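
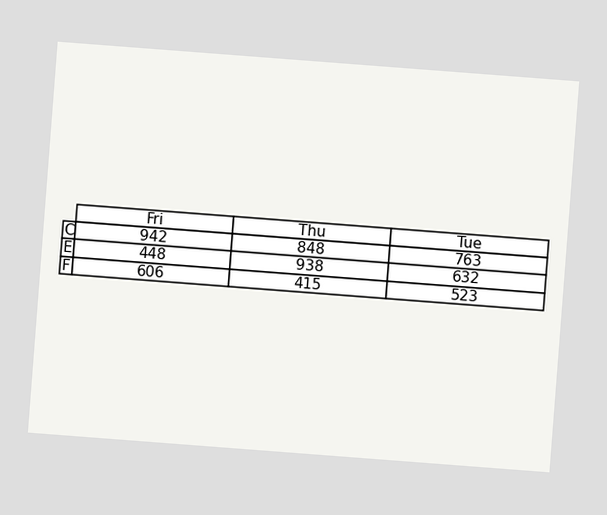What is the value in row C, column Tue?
763

The chart is tilted about 4° clockwise. The (C, Tue) cell reads 763.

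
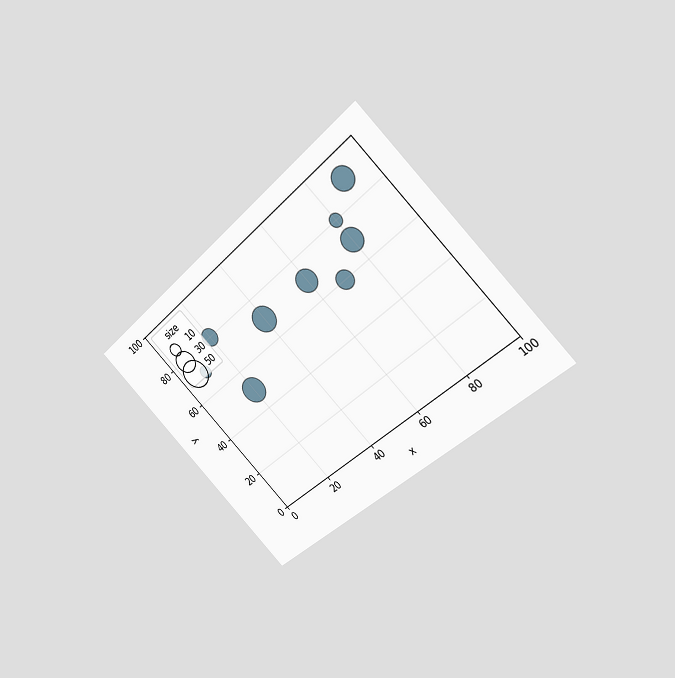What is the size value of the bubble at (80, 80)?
10

The chart is tilted about 45° counter-clockwise and viewed at a slight angle. Matching the bubble at (80, 80) against the size legend gives 10.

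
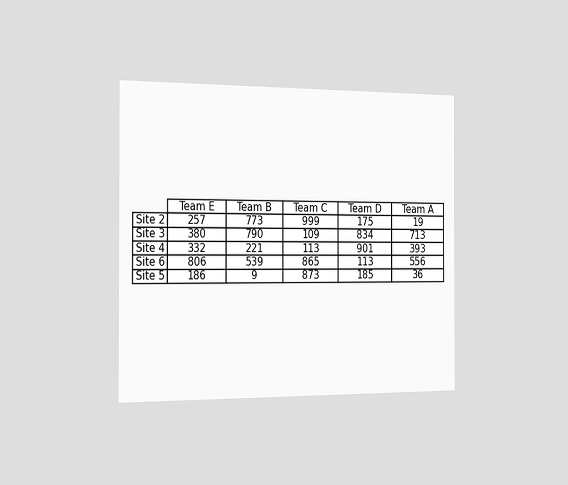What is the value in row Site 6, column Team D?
113

The chart is viewed slightly from the left. The (Site 6, Team D) cell reads 113.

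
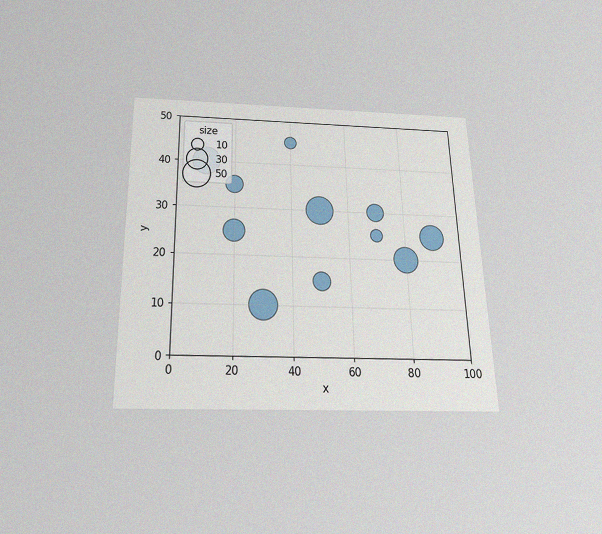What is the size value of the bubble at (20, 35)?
The chart is viewed slightly from below, with some photo noise. Matching the bubble at (20, 35) against the size legend gives 20.

20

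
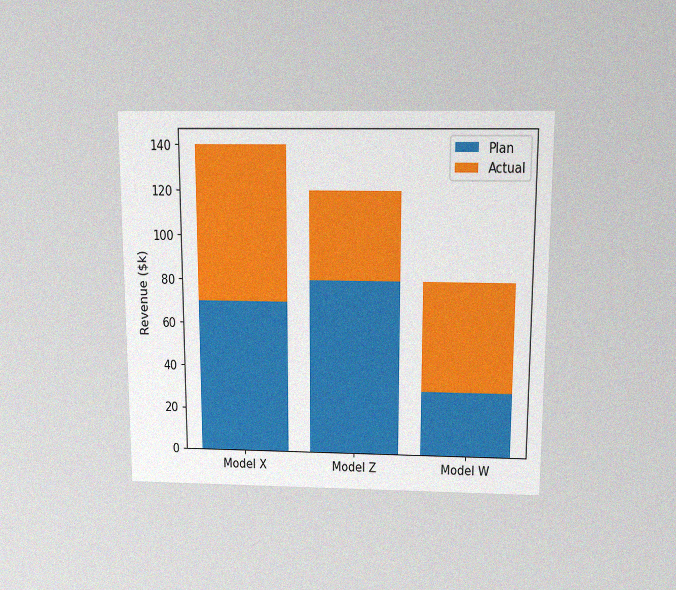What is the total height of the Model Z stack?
$120k

The chart is viewed slightly from above, with some photo noise. The Model Z stack's top reaches $120k on the y-axis.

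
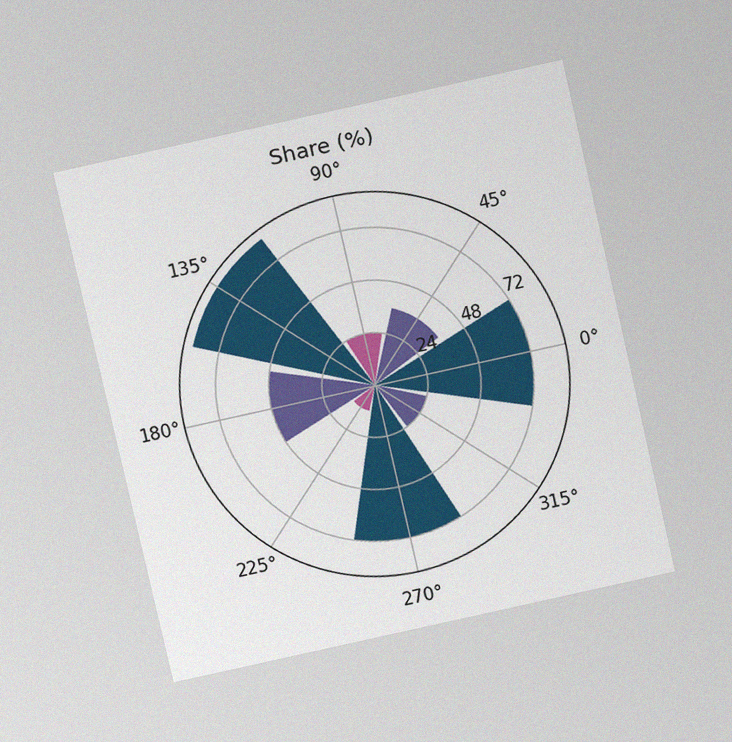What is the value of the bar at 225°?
12%

The chart is tilted about 13° counter-clockwise and viewed at a slight angle, with some photo noise. The bar at 225° reaches 12% on the radial axis.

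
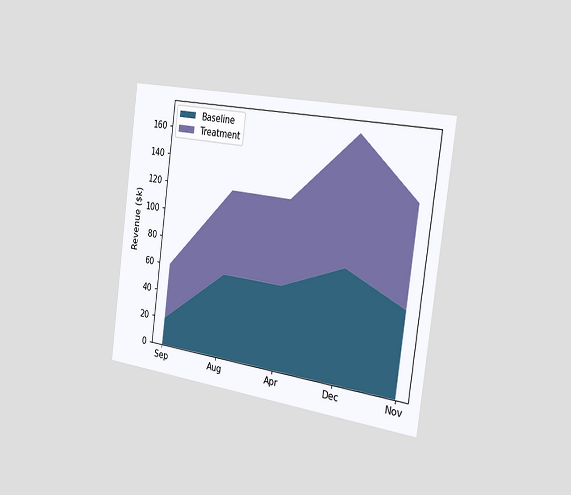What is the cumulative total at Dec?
The chart is tilted about 8° clockwise and viewed slightly from the right. The stacked total at Dec reaches $170k.

$170k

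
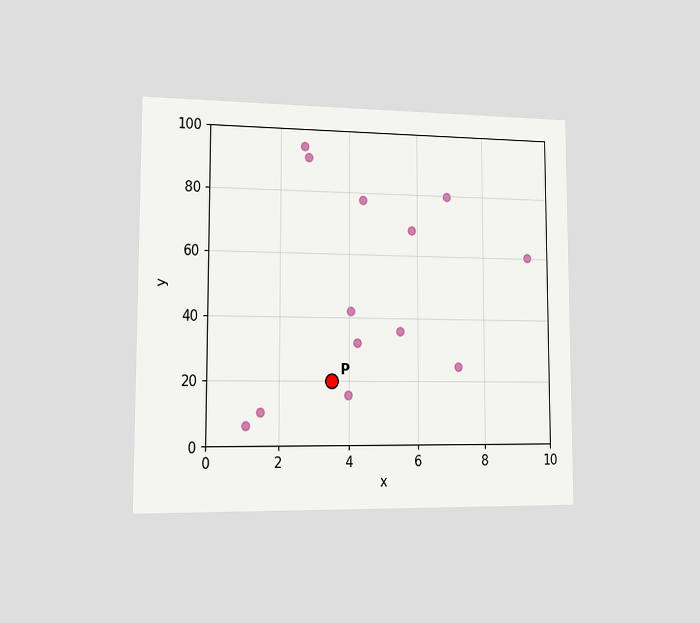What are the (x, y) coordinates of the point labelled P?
The chart is viewed slightly from the left. Following the gridlines from P to each axis, P sits at (3.5, 20).

(3.5, 20)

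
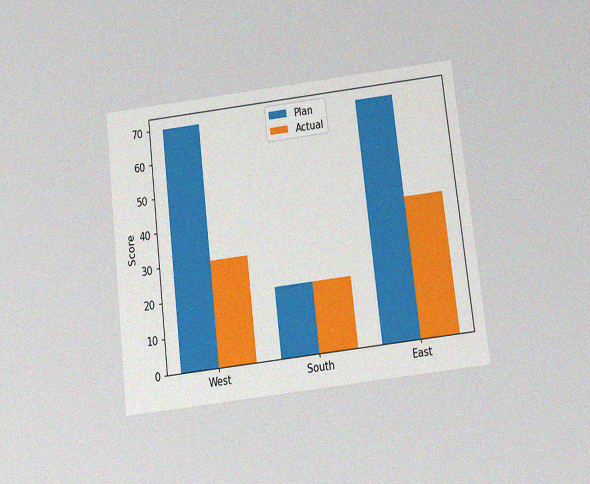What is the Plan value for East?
The chart is tilted about 7° counter-clockwise and viewed slightly from below, with some photo noise. The Plan bar at East reaches 70 on the y-axis.

70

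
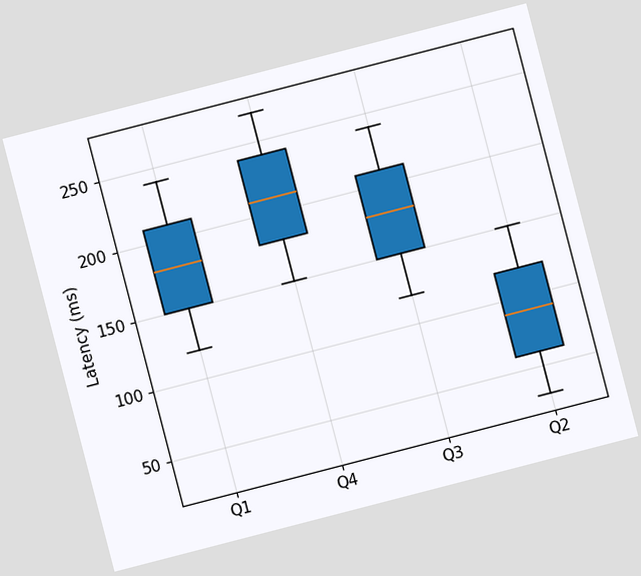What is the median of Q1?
180ms

The chart is tilted about 15° counter-clockwise. The median line in the Q1 box sits at 180ms.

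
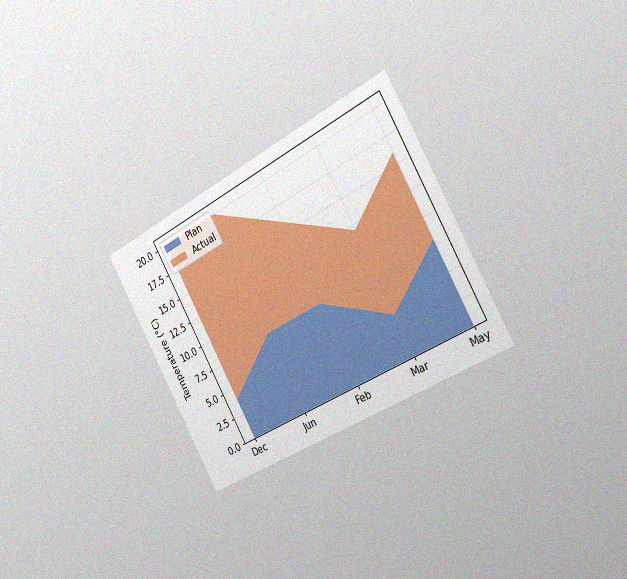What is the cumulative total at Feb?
16°C

The chart is tilted about 29° counter-clockwise and viewed slightly from the right, with some photo noise. The stacked total at Feb reaches 16°C.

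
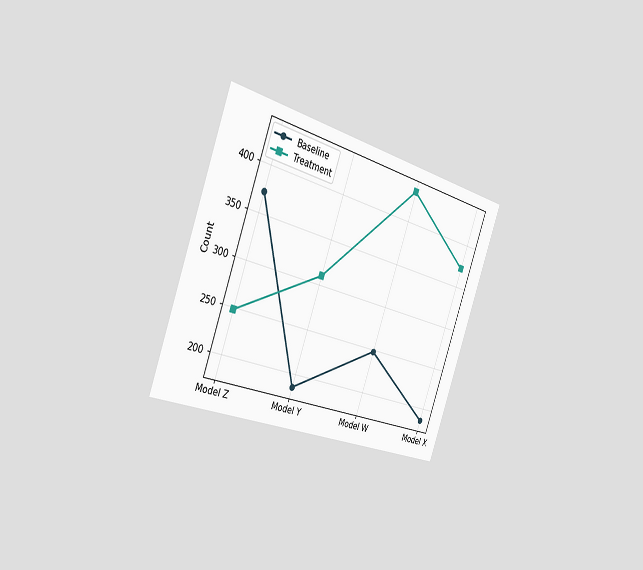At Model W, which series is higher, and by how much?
Treatment, by 186

The chart is tilted about 20° clockwise and viewed slightly from the left. At Model W, Treatment sits above the other line by 186.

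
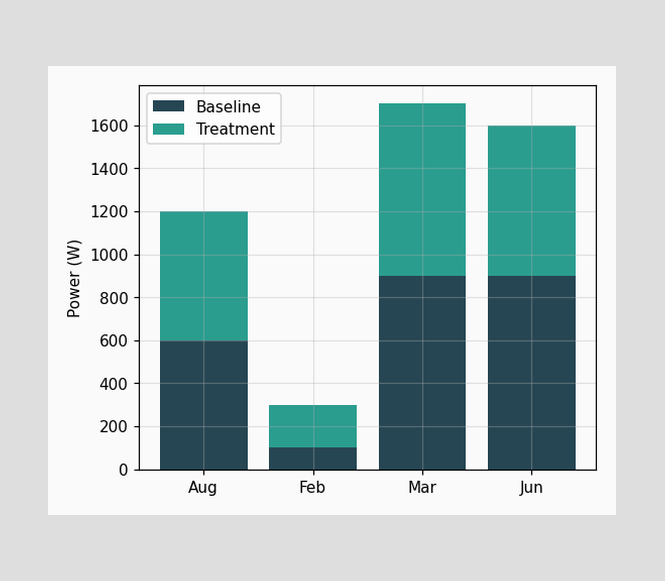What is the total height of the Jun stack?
The Jun stack's top reaches 1600W on the y-axis.

1600W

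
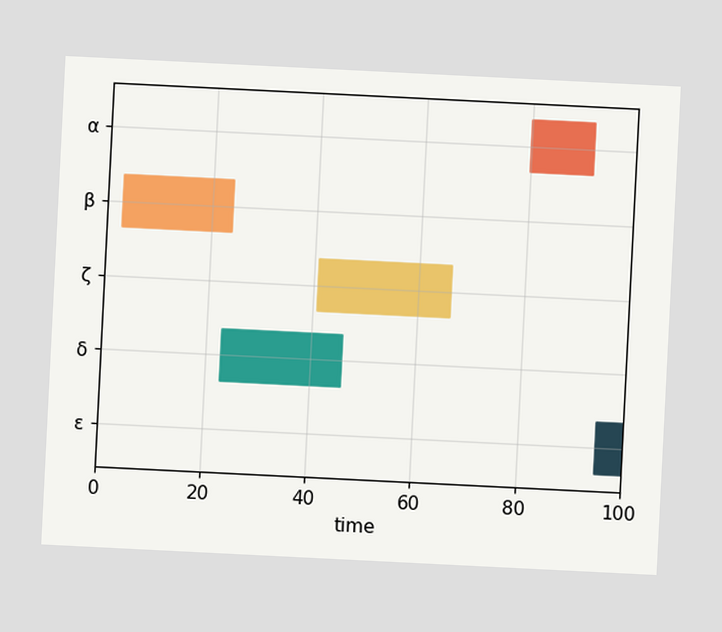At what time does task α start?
80

The chart is tilted about 3° clockwise. The α bar begins at t=80.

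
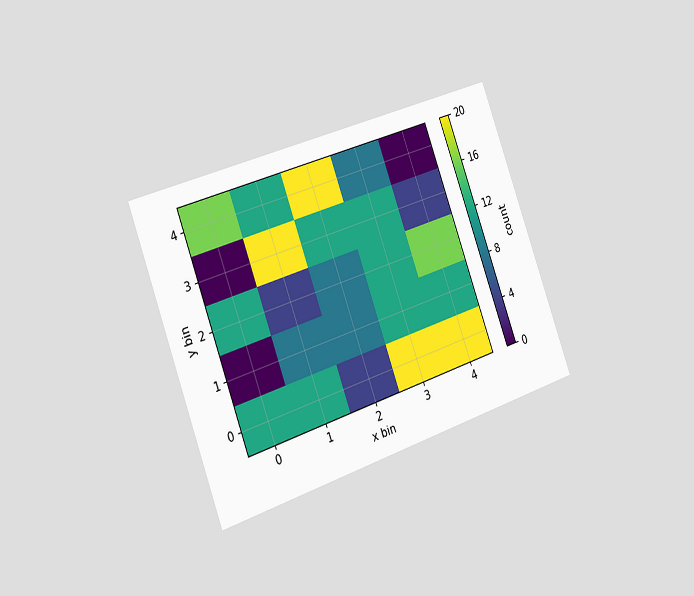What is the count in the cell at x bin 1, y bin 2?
The chart is tilted about 20° counter-clockwise and viewed slightly from the left. Matching the cell (1, 2) against the colorbar gives 4.

4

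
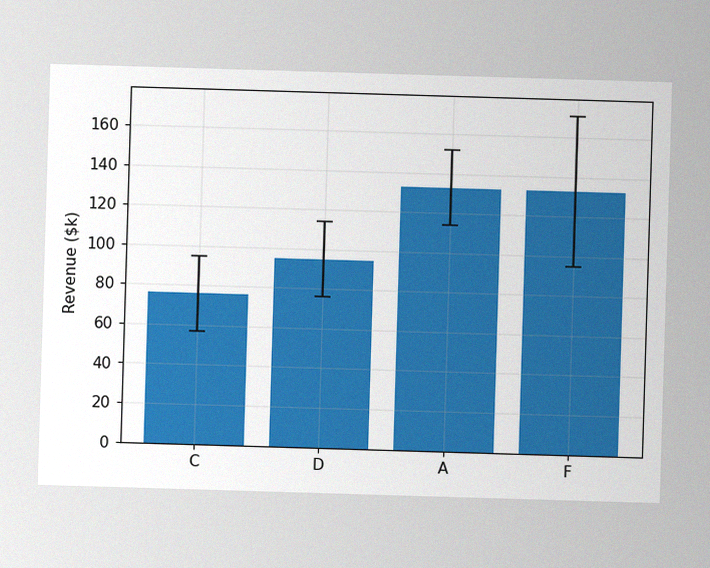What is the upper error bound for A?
The image has some photo noise and uneven lighting. The A bar's upper whisker reaches $152k.

$152k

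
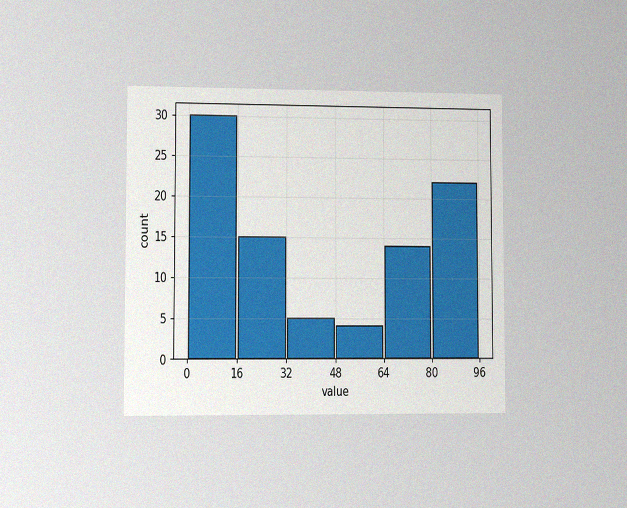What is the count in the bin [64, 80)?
The chart is viewed slightly from the left, with some photo noise. The [64, 80) bin has height 14.

14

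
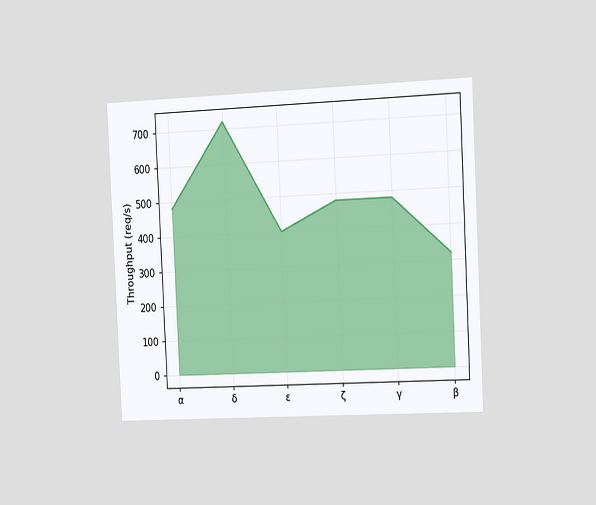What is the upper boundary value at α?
480req/s

The chart is tilted about 3° counter-clockwise and viewed slightly from the right. At α the upper boundary is at 480req/s.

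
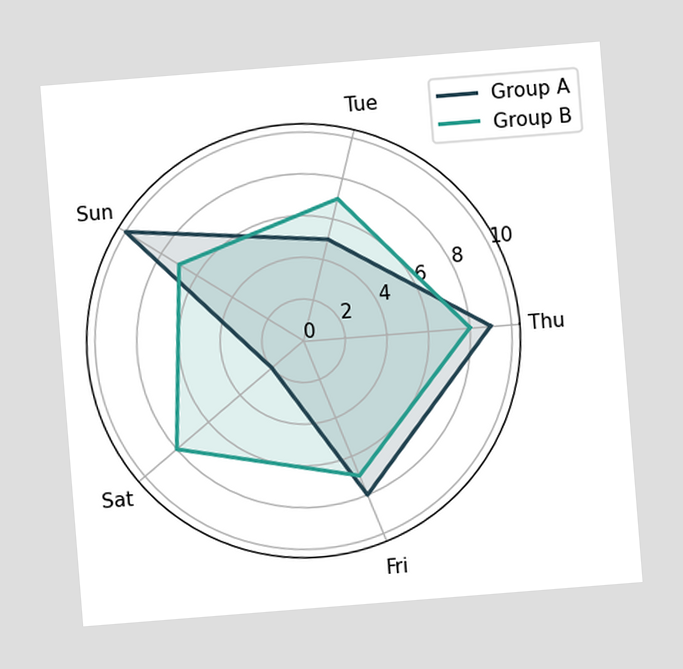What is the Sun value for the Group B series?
The chart is tilted about 5° counter-clockwise. On the Sun axis, Group B reaches 7.

7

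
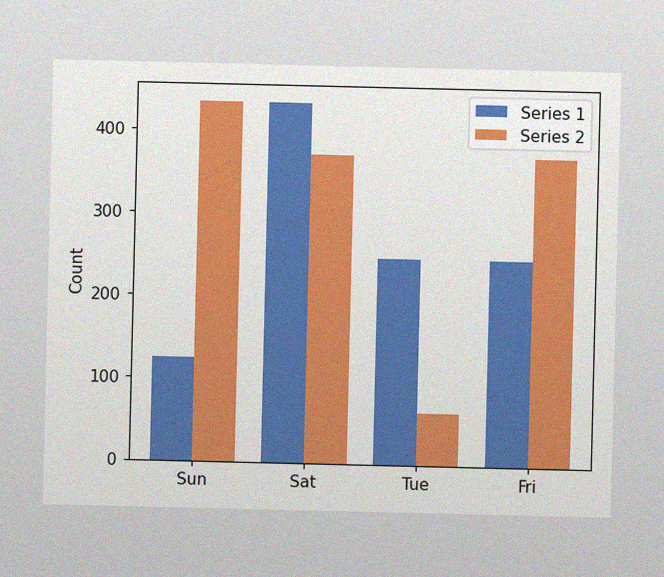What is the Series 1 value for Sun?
124

The image has some photo noise and uneven lighting. The Series 1 bar at Sun reaches 124 on the y-axis.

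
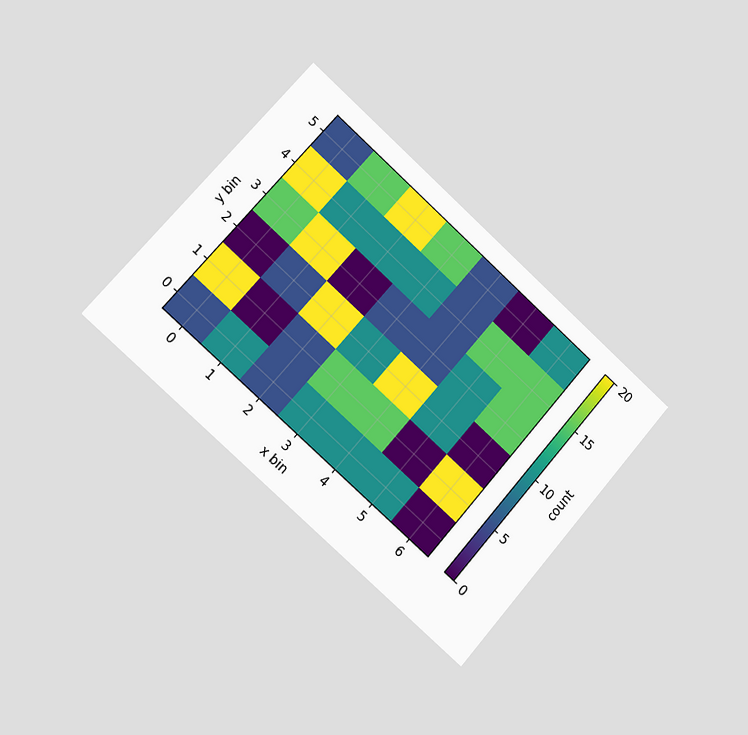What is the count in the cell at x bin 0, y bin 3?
15

The chart is tilted about 41° clockwise and viewed slightly from the left. Matching the cell (0, 3) against the colorbar gives 15.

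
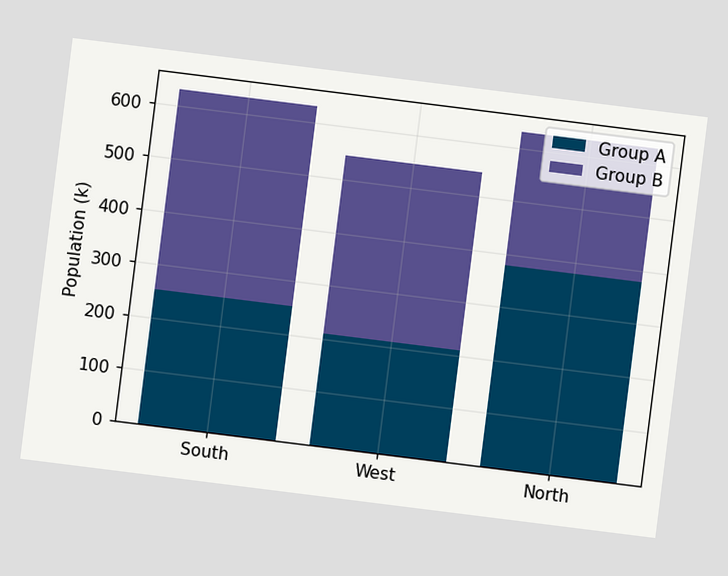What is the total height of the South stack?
The chart is tilted about 7° clockwise. The South stack's top reaches 630k on the y-axis.

630k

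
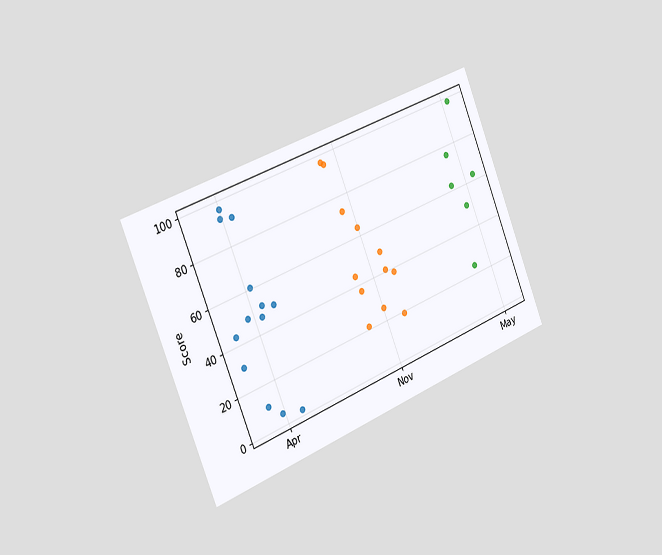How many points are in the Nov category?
The chart is tilted about 22° counter-clockwise and viewed slightly from the left. Counting the markers in the Nov column gives 12.

12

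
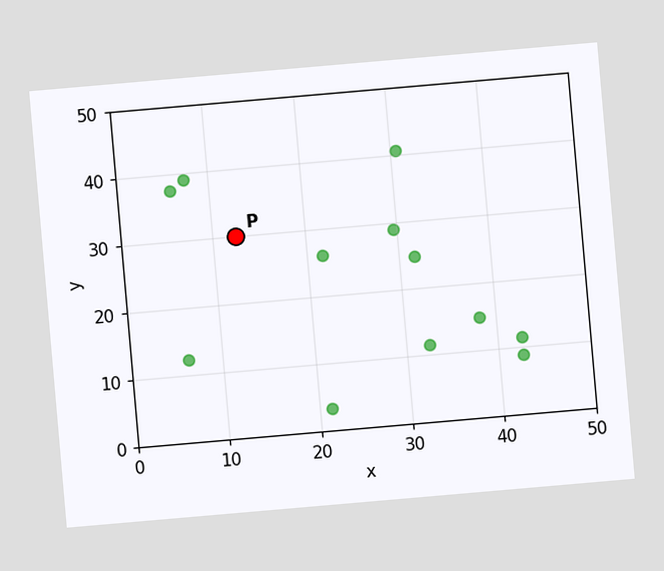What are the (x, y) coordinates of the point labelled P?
The chart is tilted about 5° counter-clockwise. Following the gridlines from P to each axis, P sits at (12.5, 30).

(12.5, 30)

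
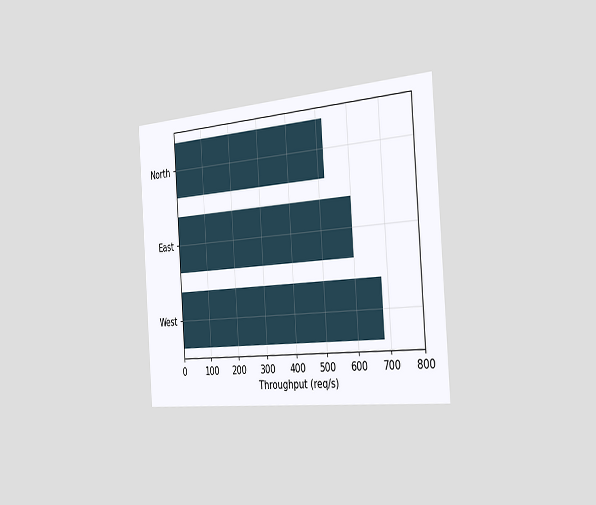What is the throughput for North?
520req/s

The chart is tilted about 4° counter-clockwise and viewed slightly from the right. Reading along the chart's x-axis, the North bar reaches 520req/s.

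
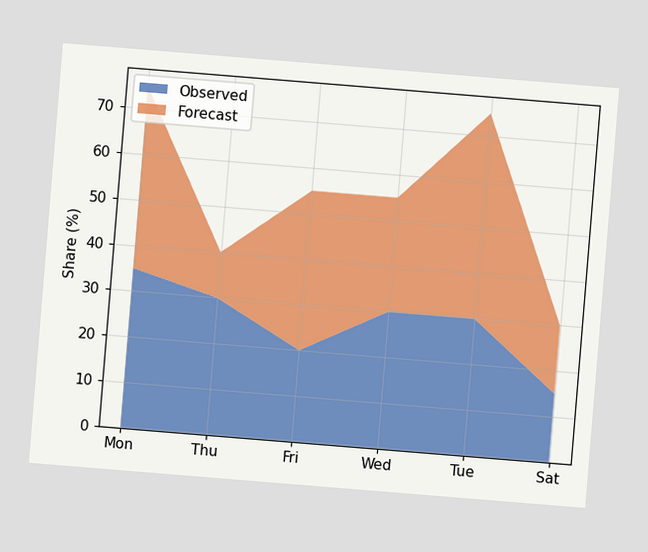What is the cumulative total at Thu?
The chart is tilted about 5° clockwise. The stacked total at Thu reaches 40%.

40%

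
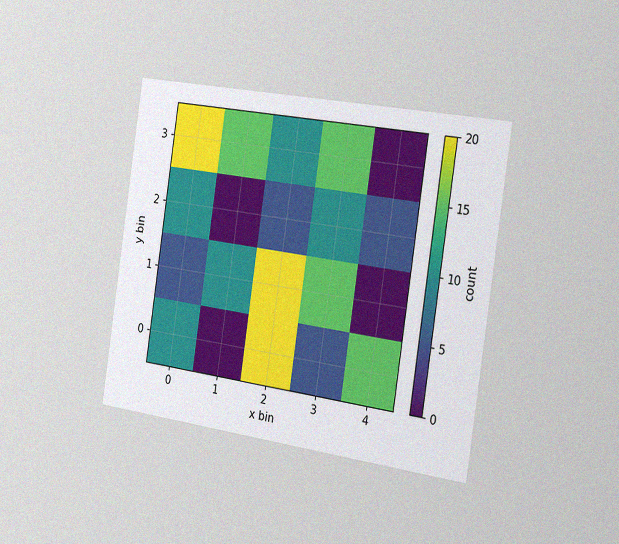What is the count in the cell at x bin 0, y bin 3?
The chart is tilted about 8° clockwise and viewed slightly from the right, with some photo noise. Matching the cell (0, 3) against the colorbar gives 20.

20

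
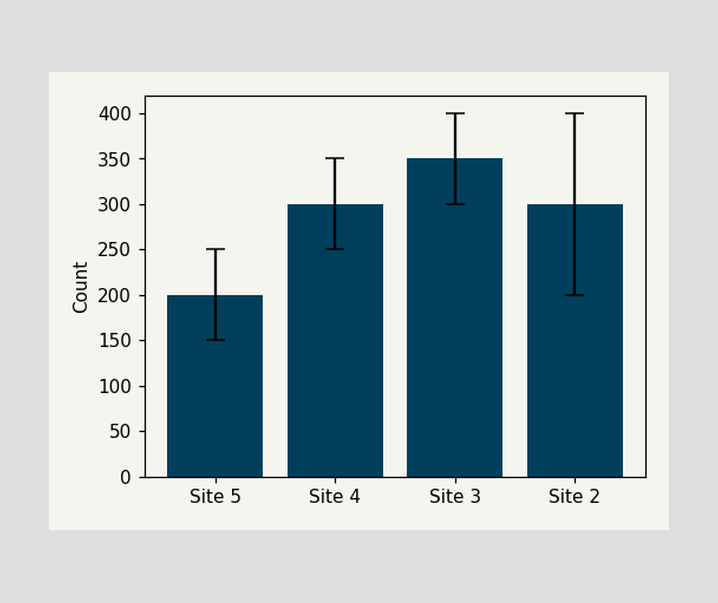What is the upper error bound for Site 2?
400

The Site 2 bar's upper whisker reaches 400.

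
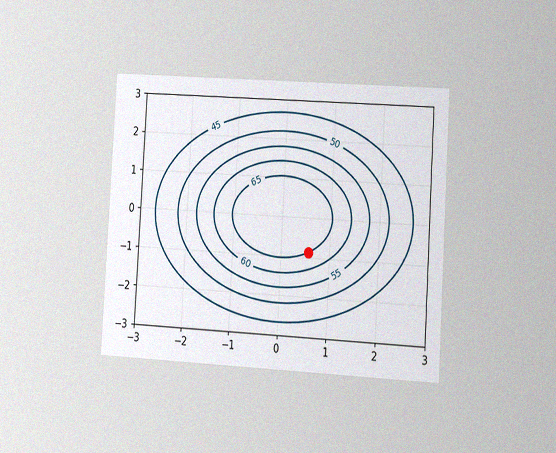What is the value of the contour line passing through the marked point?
The chart is tilted about 3° clockwise and viewed slightly from the right, with some photo noise. The marked point sits on the contour labelled 65.

65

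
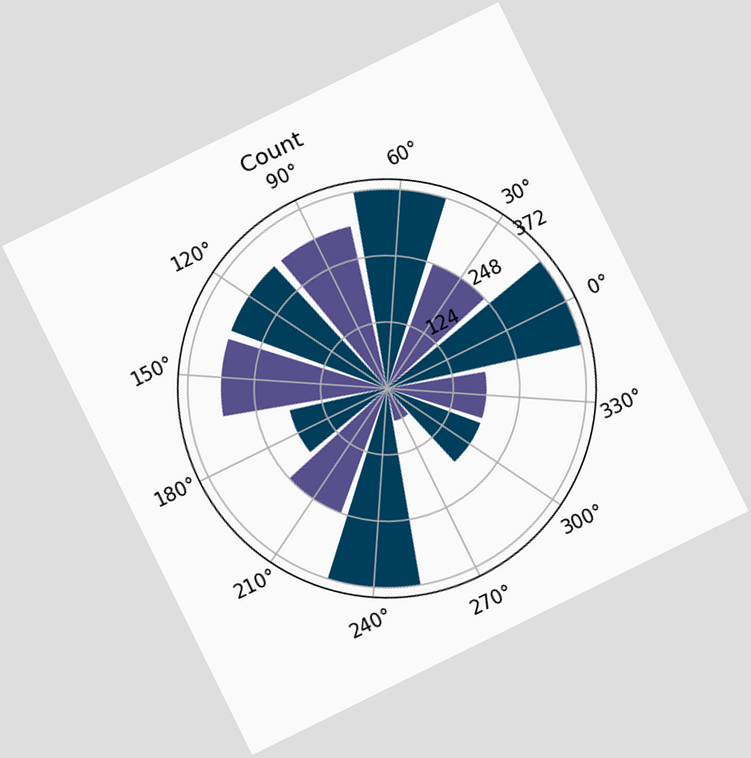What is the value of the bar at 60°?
372

The chart is tilted about 26° counter-clockwise. The bar at 60° reaches 372 on the radial axis.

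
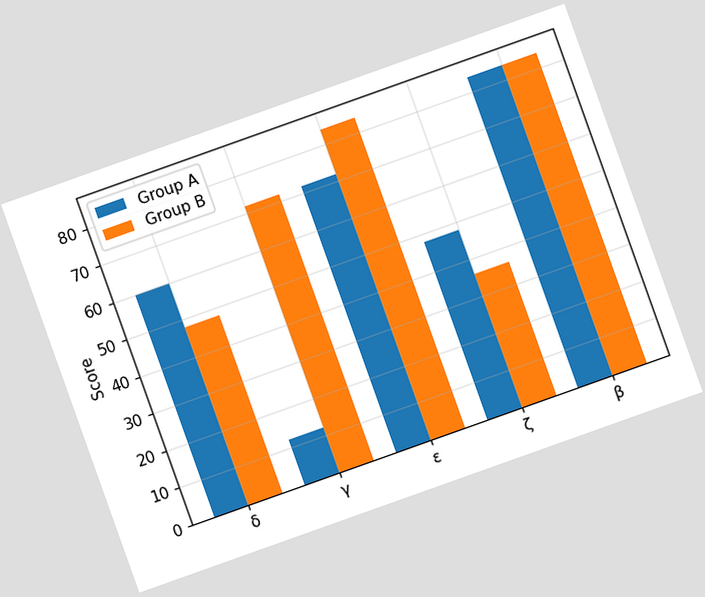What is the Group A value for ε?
72

The chart is tilted about 20° counter-clockwise. The Group A bar at ε reaches 72 on the y-axis.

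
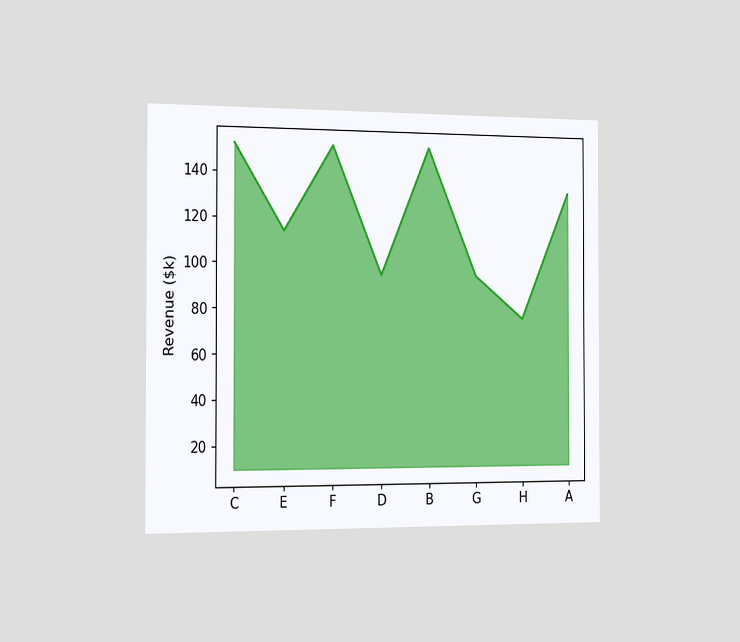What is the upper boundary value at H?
$76k

The chart is viewed slightly from the left. At H the upper boundary is at $76k.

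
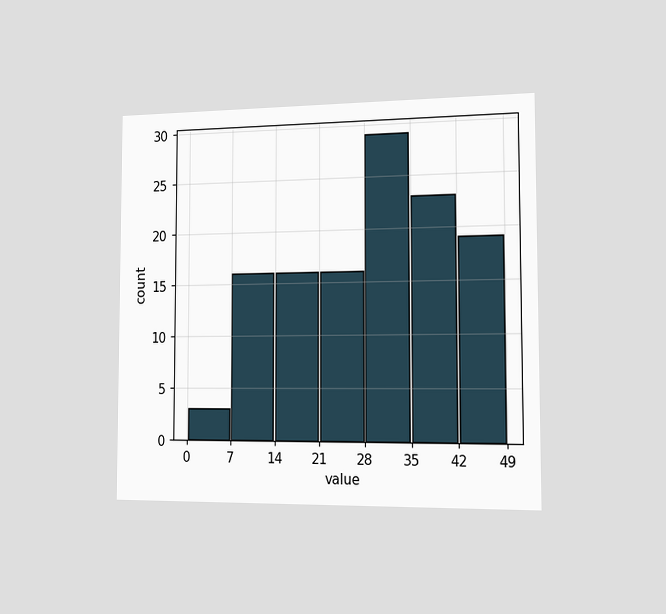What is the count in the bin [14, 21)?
The chart is viewed slightly from the right. The [14, 21) bin has height 16.

16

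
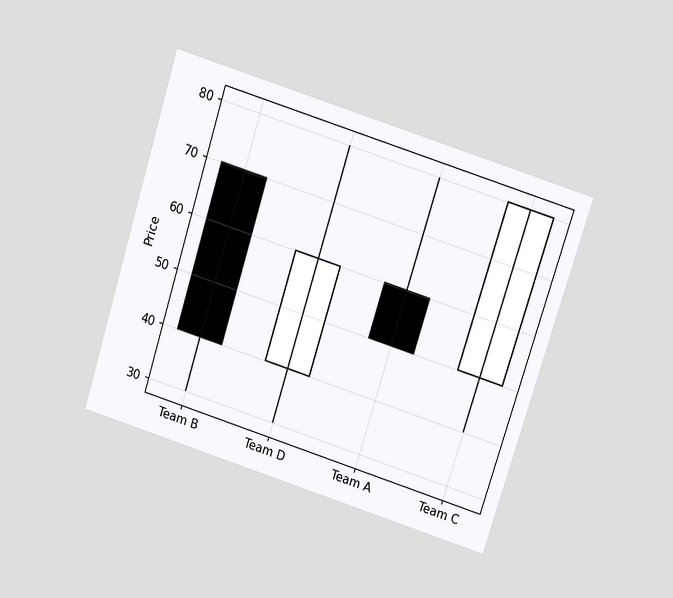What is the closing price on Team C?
80

The chart is tilted about 18° clockwise and viewed slightly from above. The Team C candle closes at 80.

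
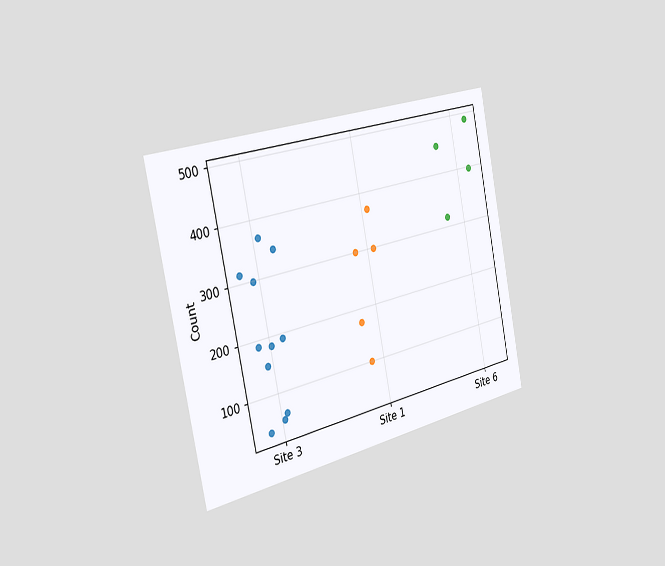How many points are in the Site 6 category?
4

The chart is tilted about 12° counter-clockwise and viewed slightly from the left. Counting the markers in the Site 6 column gives 4.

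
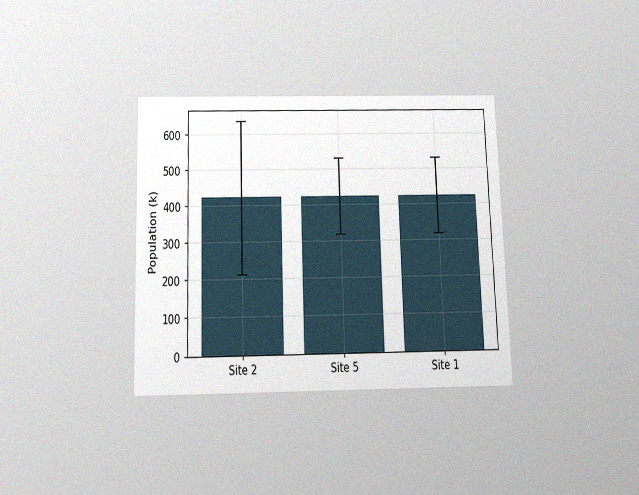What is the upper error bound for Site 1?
The chart is viewed slightly from below, with some photo noise. The Site 1 bar's upper whisker reaches 530k.

530k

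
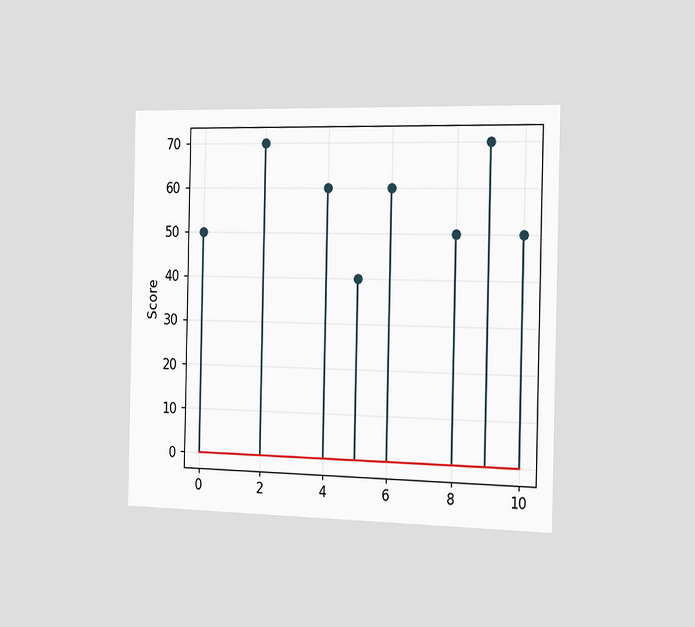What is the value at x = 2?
The chart is viewed slightly from the right. The stem at x=2 reaches 70.

70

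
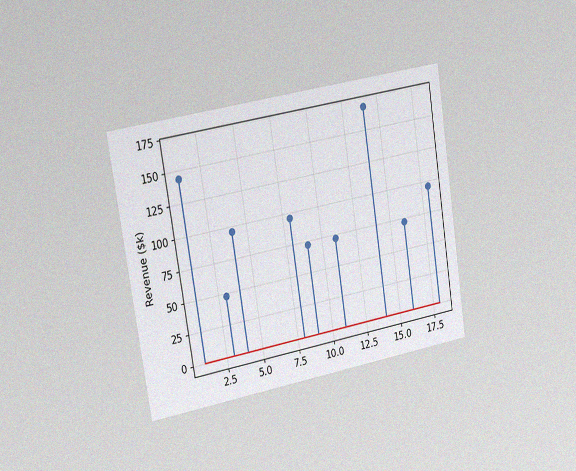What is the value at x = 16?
The chart is tilted about 9° counter-clockwise and viewed slightly from the left, with some photo noise. The stem at x=16 reaches $72k.

$72k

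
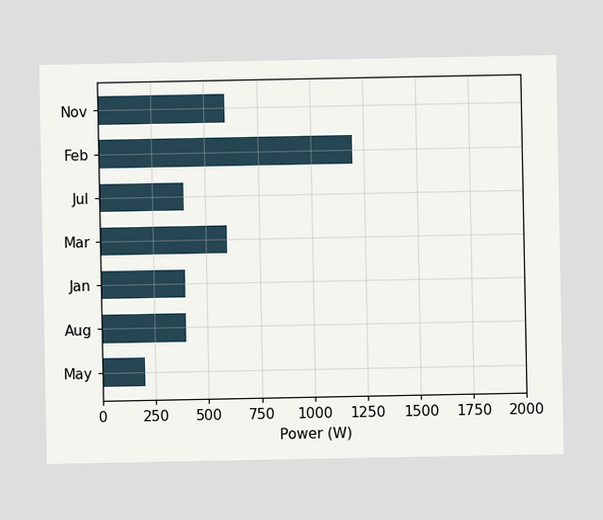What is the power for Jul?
Reading along the chart's x-axis, the Jul bar reaches 400W.

400W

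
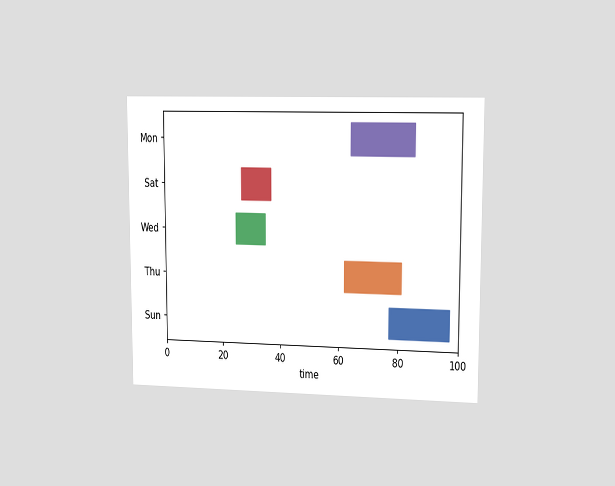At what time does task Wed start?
The chart is viewed slightly from the right. The Wed bar begins at t=25.

25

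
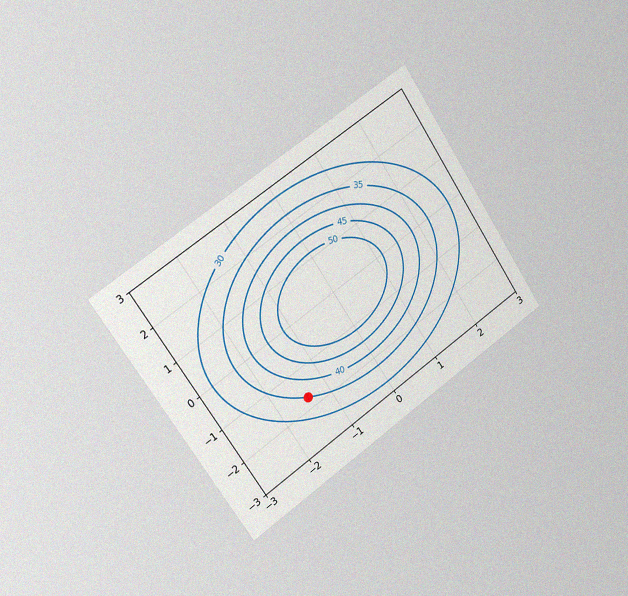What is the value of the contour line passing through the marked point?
The chart is tilted about 34° counter-clockwise and viewed slightly from the left, with some photo noise. The marked point sits on the contour labelled 35.

35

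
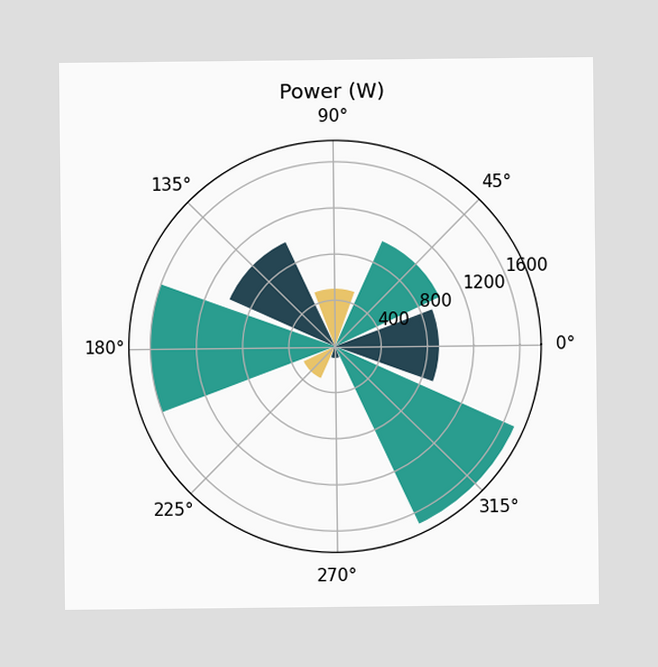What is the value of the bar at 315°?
The bar at 315° reaches 1700W on the radial axis.

1700W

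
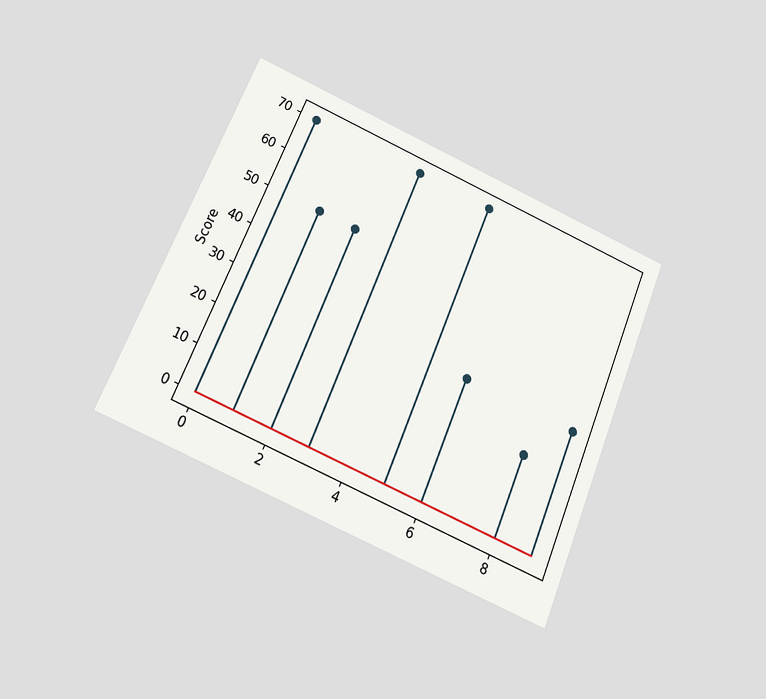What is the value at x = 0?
70

The chart is tilted about 23° clockwise and viewed slightly from below. The stem at x=0 reaches 70.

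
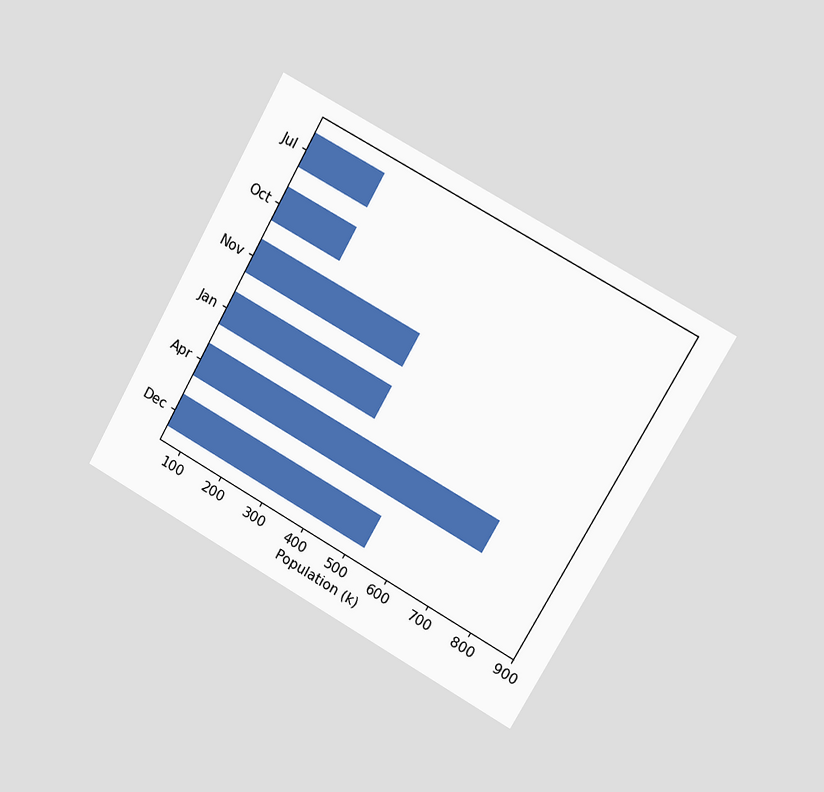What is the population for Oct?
212k

The chart is tilted about 29° clockwise and viewed slightly from the right. Reading along the chart's x-axis, the Oct bar reaches 212k.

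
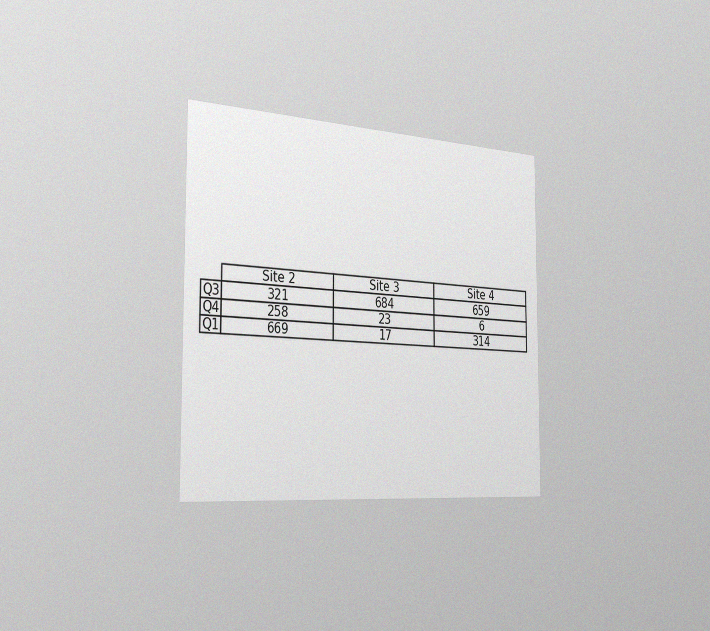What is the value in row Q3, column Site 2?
321

The chart is viewed slightly from the left, with some photo noise. The (Q3, Site 2) cell reads 321.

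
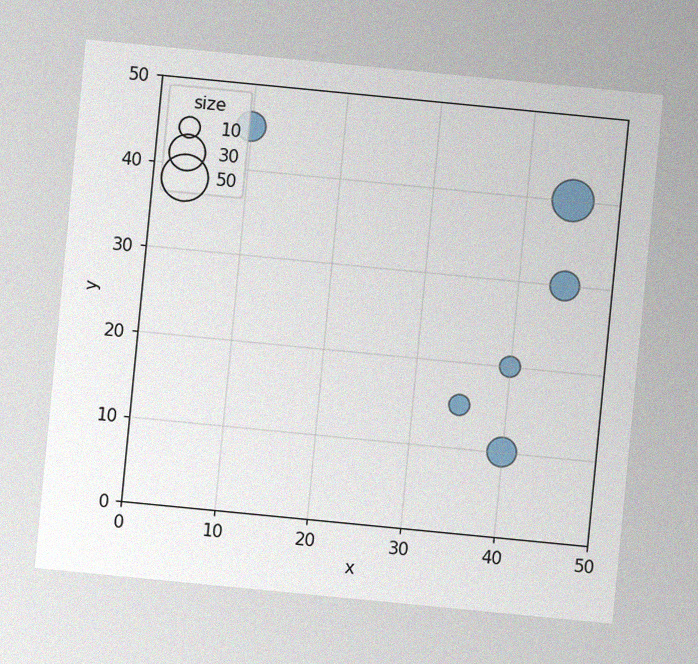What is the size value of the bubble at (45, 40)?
40

The chart is tilted about 6° clockwise, with some photo noise. Matching the bubble at (45, 40) against the size legend gives 40.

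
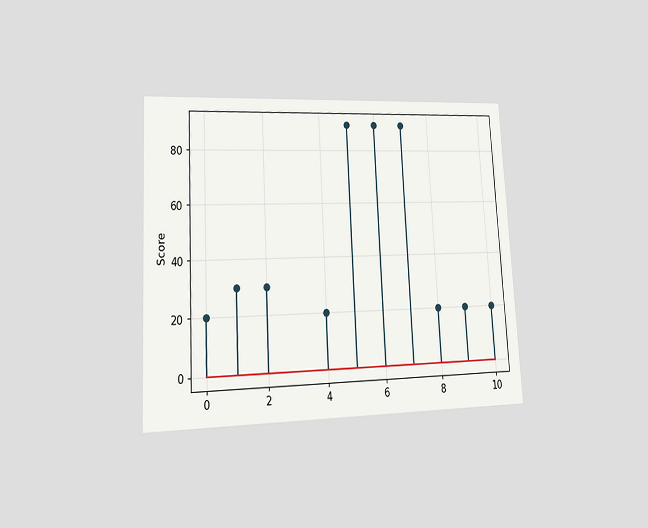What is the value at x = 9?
The chart is tilted about 3° counter-clockwise and viewed at a slight angle. The stem at x=9 reaches 20.

20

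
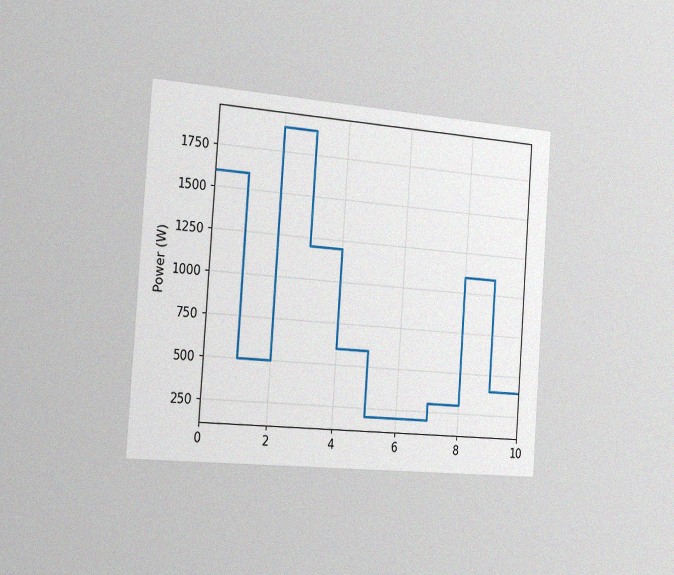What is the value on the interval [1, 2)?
500W

The chart is tilted about 4° clockwise and viewed slightly from the left, with some photo noise. On [1, 2) the step sits at 500W.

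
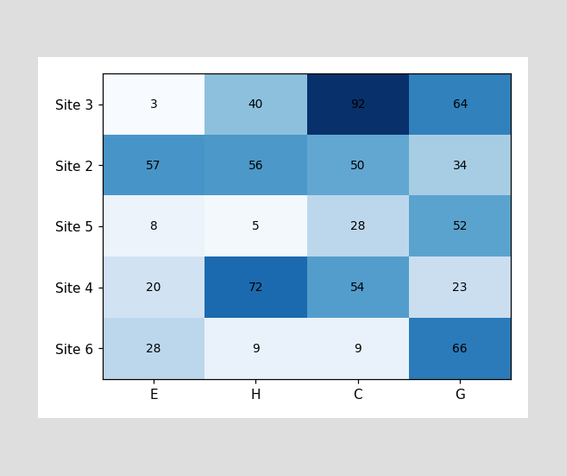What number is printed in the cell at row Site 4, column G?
The (Site 4, G) cell reads 23.

23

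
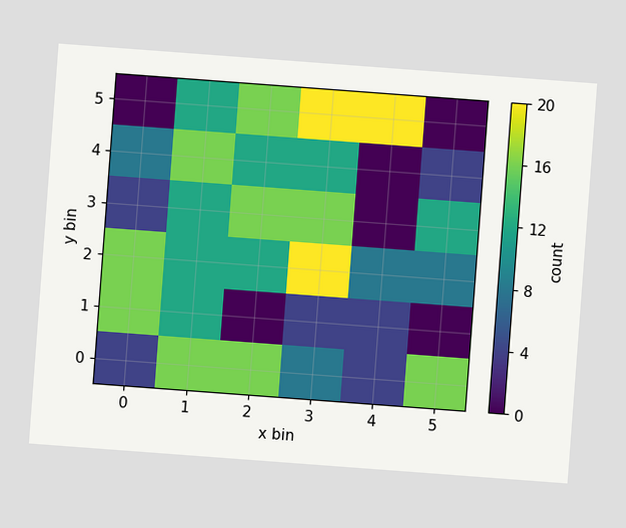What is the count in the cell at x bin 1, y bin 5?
12

The chart is tilted about 4° clockwise. Matching the cell (1, 5) against the colorbar gives 12.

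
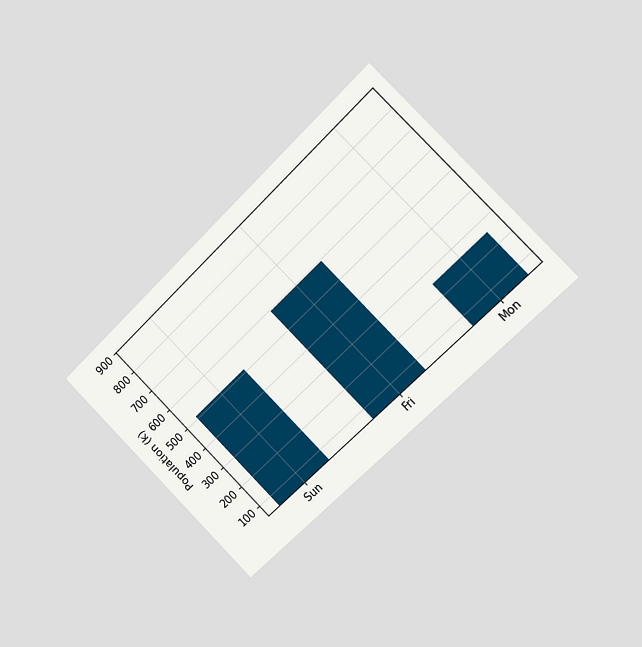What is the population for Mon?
255k

The chart is tilted about 45° counter-clockwise and viewed slightly from the right. Reading along the chart's y-axis, the Mon bar reaches 255k.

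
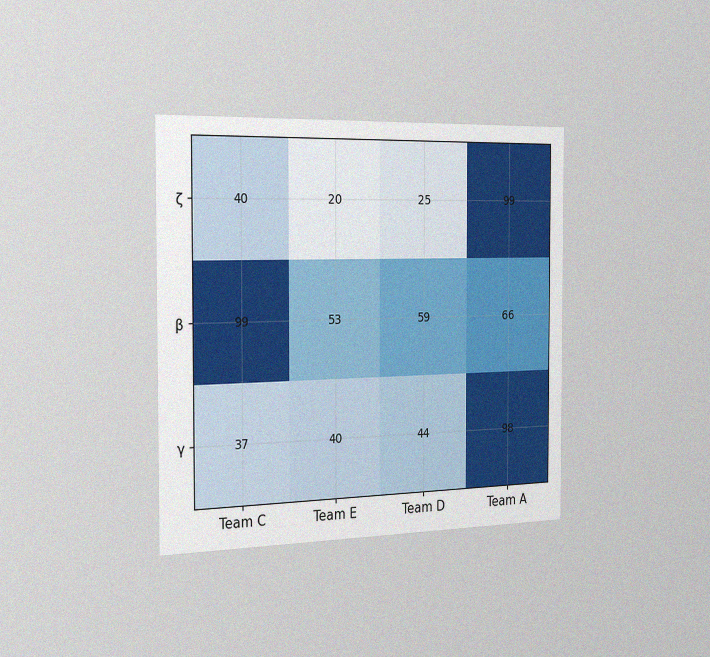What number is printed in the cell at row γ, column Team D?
The chart is viewed slightly from the left, with some photo noise. The (γ, Team D) cell reads 44.

44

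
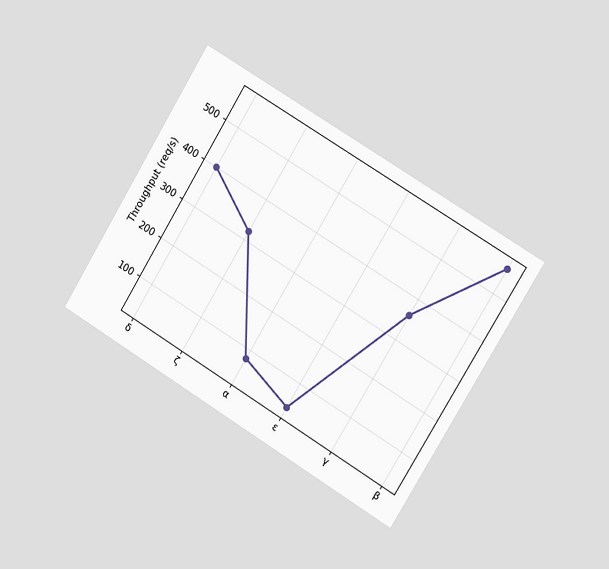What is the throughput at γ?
The chart is tilted about 31° clockwise and viewed slightly from the right. At γ, the line is at 360req/s.

360req/s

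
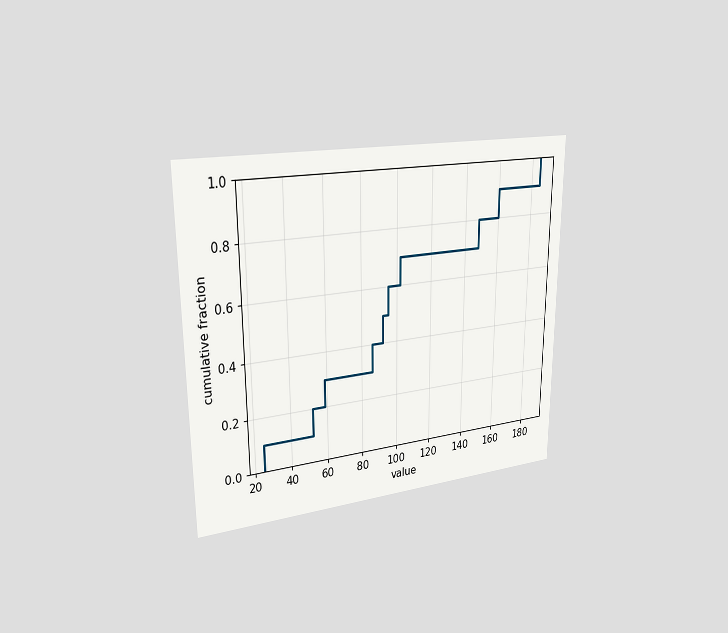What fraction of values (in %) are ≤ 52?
20%

The chart is viewed slightly from the left. At x=52 the ECDF step is at 20%.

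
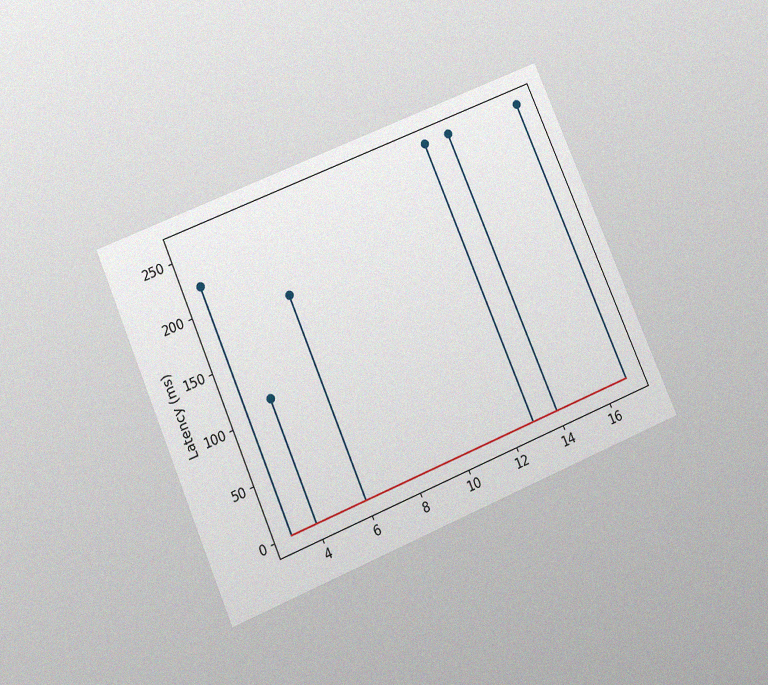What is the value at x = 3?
The chart is tilted about 23° counter-clockwise and viewed slightly from below, with some photo noise. The stem at x=3 reaches 222ms.

222ms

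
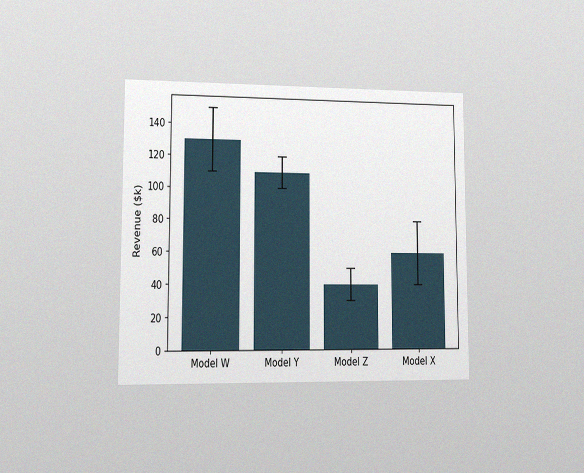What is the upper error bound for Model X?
$80k

The chart is viewed at a slight angle, with some photo noise. The Model X bar's upper whisker reaches $80k.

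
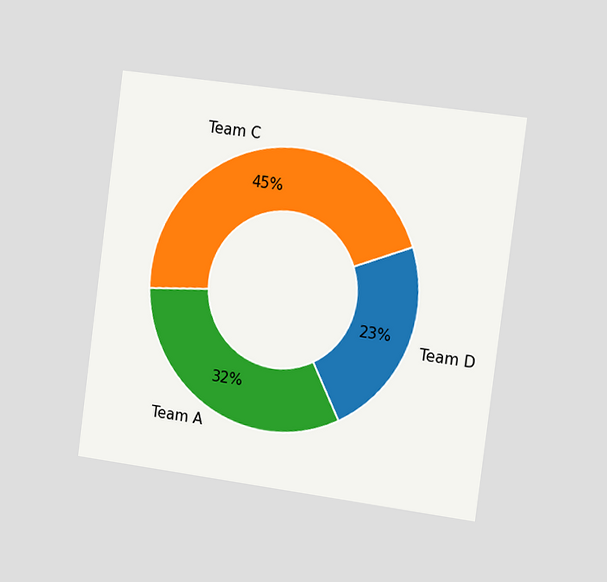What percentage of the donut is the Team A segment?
The chart is tilted about 7° clockwise and viewed slightly from the right. The Team A segment takes up 32% of the ring.

32%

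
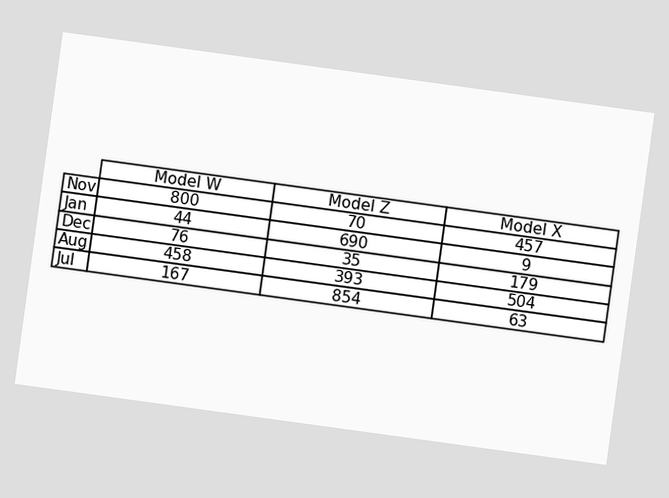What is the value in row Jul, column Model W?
The chart is tilted about 8° clockwise. The (Jul, Model W) cell reads 167.

167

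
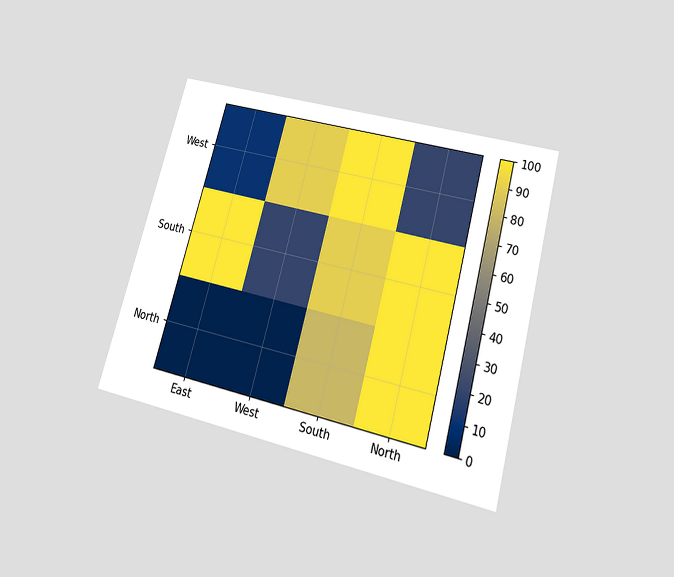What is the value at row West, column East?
10

The chart is tilted about 15° clockwise and viewed slightly from below. Matching cell (West, East) against the colorbar gives 10.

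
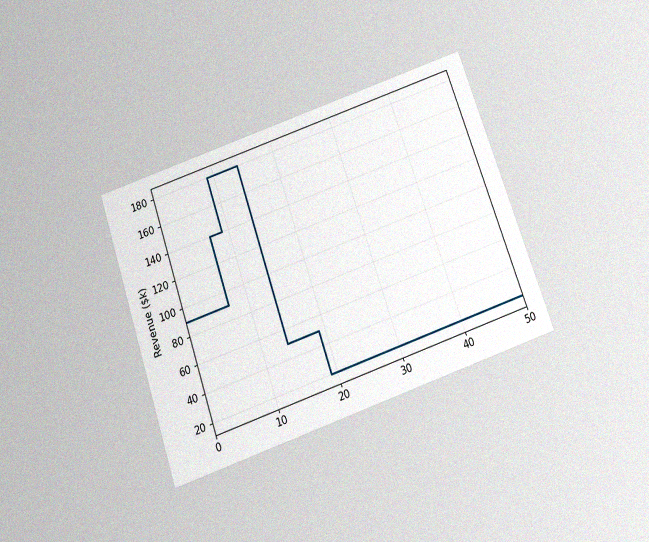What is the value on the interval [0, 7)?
The chart is tilted about 19° counter-clockwise and viewed slightly from below, with some photo noise. On [0, 7) the step sits at $90k.

$90k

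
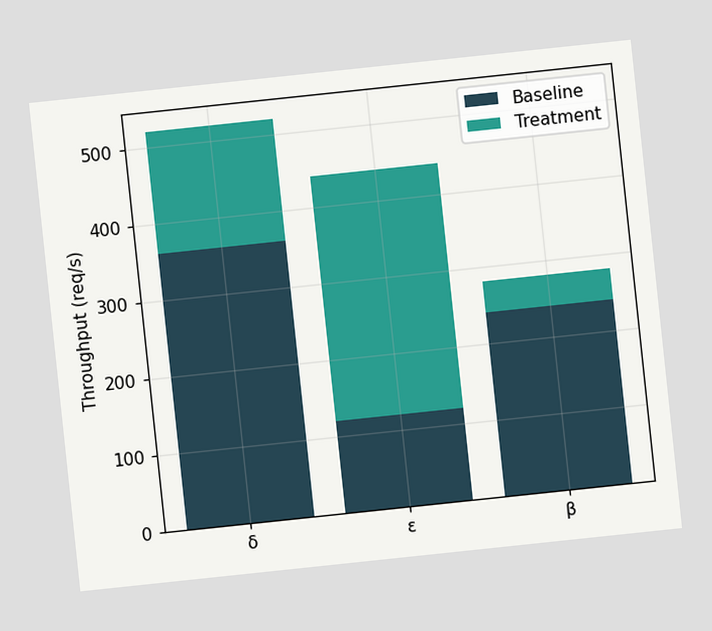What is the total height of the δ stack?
520req/s

The chart is tilted about 6° counter-clockwise. The δ stack's top reaches 520req/s on the y-axis.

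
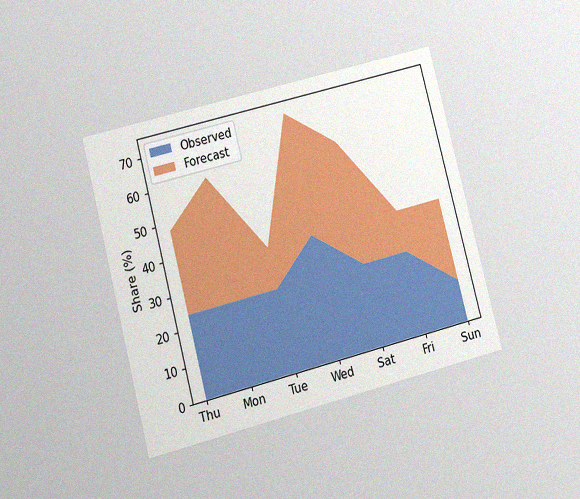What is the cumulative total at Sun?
The chart is tilted about 15° counter-clockwise and viewed at a slight angle, with some photo noise. The stacked total at Sun reaches 36%.

36%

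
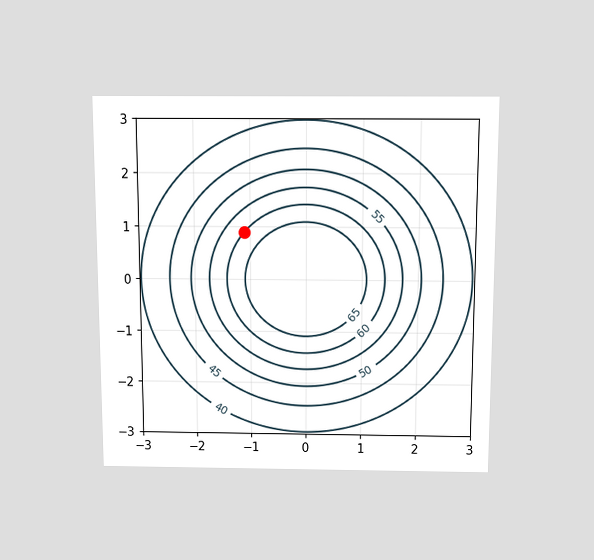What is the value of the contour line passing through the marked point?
60

The chart is viewed slightly from above. The marked point sits on the contour labelled 60.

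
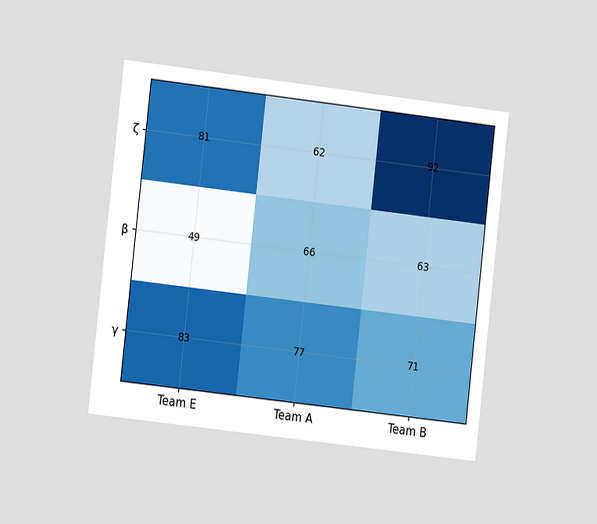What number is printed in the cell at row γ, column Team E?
83

The chart is tilted about 6° clockwise and viewed slightly from the left. The (γ, Team E) cell reads 83.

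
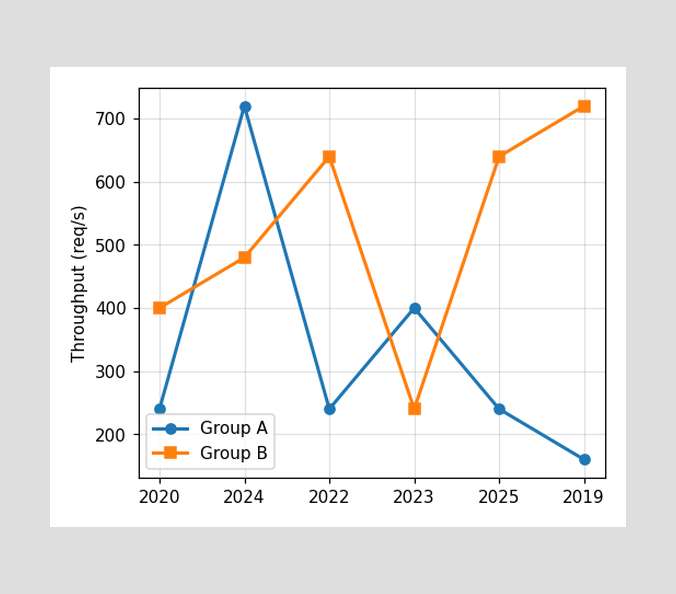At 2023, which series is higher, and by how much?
Group A, by 160req/s

At 2023, Group A sits above the other line by 160req/s.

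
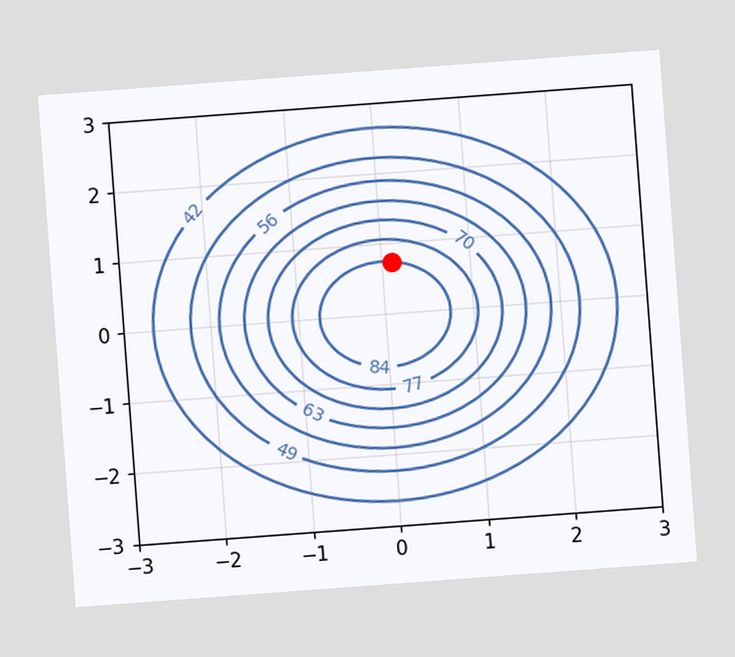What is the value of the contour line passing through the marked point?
The chart is tilted about 4° counter-clockwise. The marked point sits on the contour labelled 84.

84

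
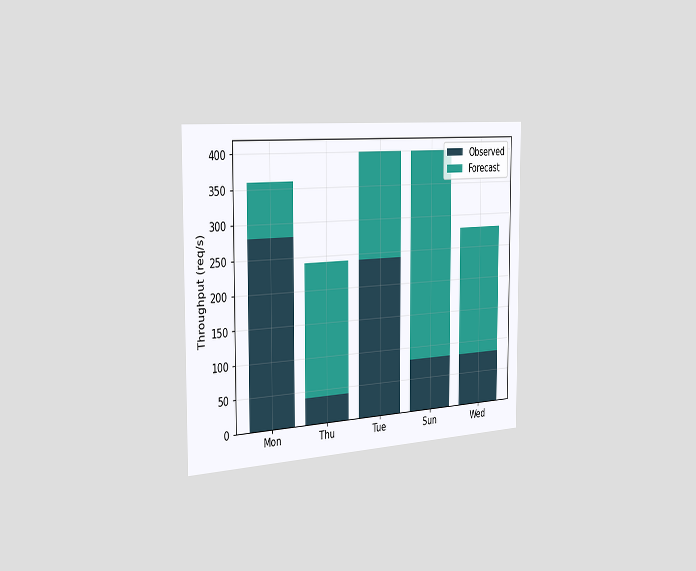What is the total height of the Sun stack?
400req/s

The chart is viewed slightly from the left. The Sun stack's top reaches 400req/s on the y-axis.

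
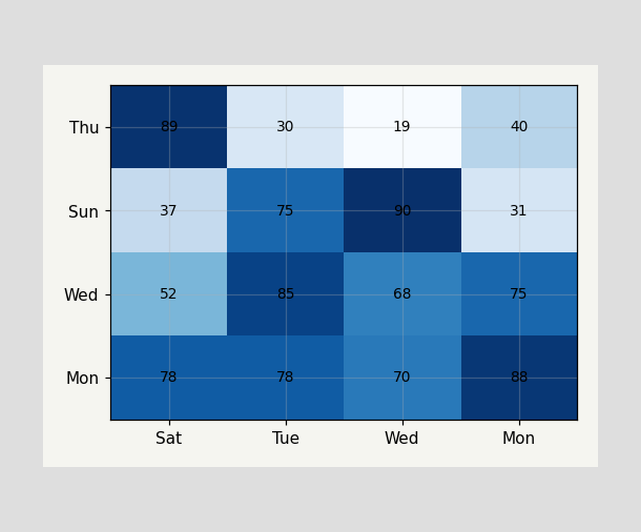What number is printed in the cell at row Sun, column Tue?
75

The (Sun, Tue) cell reads 75.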